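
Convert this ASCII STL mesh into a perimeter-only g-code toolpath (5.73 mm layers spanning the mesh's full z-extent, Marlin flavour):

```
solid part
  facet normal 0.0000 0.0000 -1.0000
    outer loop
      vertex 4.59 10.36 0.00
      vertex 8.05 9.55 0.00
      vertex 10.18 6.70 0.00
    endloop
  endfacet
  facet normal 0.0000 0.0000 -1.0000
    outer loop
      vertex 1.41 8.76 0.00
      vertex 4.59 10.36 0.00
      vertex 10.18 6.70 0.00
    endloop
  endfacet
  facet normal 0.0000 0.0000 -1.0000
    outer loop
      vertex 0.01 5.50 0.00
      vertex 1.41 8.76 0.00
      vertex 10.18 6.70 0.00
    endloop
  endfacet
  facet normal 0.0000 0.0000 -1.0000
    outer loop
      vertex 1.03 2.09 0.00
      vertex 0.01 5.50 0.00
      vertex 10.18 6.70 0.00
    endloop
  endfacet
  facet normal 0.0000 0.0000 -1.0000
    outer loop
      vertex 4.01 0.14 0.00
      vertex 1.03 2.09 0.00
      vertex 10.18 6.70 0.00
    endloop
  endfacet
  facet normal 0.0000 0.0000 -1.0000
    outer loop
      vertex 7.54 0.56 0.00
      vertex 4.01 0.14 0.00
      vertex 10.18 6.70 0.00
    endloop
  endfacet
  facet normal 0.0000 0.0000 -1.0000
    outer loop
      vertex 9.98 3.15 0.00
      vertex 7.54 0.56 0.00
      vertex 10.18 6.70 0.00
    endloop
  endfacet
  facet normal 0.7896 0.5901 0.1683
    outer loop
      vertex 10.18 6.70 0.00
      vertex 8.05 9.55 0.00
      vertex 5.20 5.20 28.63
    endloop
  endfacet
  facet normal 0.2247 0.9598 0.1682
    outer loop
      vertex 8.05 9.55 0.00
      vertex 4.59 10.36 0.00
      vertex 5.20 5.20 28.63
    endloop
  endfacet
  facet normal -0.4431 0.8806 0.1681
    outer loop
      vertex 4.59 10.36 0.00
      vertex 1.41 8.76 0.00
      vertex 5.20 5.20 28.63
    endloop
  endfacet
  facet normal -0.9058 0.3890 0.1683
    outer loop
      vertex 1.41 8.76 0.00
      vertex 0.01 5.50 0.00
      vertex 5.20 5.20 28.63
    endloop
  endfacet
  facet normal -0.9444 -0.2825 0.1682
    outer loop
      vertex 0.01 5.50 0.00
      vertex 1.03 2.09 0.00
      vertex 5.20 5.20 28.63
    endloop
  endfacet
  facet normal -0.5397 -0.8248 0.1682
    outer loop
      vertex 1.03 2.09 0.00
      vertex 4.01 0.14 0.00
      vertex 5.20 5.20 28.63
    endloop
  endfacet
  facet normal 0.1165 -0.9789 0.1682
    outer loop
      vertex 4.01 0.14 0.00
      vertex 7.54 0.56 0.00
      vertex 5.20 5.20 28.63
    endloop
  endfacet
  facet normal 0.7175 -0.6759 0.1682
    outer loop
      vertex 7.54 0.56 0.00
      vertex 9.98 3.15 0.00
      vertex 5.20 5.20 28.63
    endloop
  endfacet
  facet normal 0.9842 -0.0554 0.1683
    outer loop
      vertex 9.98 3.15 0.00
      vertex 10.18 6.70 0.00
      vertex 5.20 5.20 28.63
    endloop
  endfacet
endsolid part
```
; perimeter-only toolpath
G21 ; units = mm
G90 ; absolute positioning
G28 ; home
; layer 1
G0 Z5.73
G0 X9.18 Y6.40
G1 X7.48 Y8.68
G1 X4.71 Y9.33
G1 X2.17 Y8.05
G1 X1.05 Y5.44
G1 X1.86 Y2.71
G1 X4.25 Y1.15
G1 X7.07 Y1.49
G1 X9.02 Y3.56
G1 X9.18 Y6.40
; layer 2
G0 Z11.45
G0 X8.19 Y6.10
G1 X6.91 Y7.81
G1 X4.83 Y8.30
G1 X2.93 Y7.34
G1 X2.09 Y5.38
G1 X2.70 Y3.33
G1 X4.49 Y2.16
G1 X6.60 Y2.42
G1 X8.07 Y3.97
G1 X8.19 Y6.10
; layer 3
G0 Z17.18
G0 X7.19 Y5.80
G1 X6.34 Y6.94
G1 X4.96 Y7.26
G1 X3.68 Y6.62
G1 X3.12 Y5.32
G1 X3.53 Y3.96
G1 X4.72 Y3.18
G1 X6.14 Y3.34
G1 X7.11 Y4.38
G1 X7.19 Y5.80
; layer 4
G0 Z22.90
G0 X6.20 Y5.50
G1 X5.77 Y6.07
G1 X5.08 Y6.23
G1 X4.44 Y5.91
G1 X4.16 Y5.26
G1 X4.37 Y4.58
G1 X4.96 Y4.19
G1 X5.67 Y4.27
G1 X6.16 Y4.79
G1 X6.20 Y5.50
M2 ; end

The solid is a regular 9-sided pyramid, base circumscribed radius ≈ 5.2 mm, apex at z ≈ 28.6 mm. Slicing at Δz = 5.73 mm — 5 equal slices spanning the solid's height, so layer i sits at z = i·h/5 — gives 4 non-empty perimeters. Each is a 9-segment closed polygon; G0 lifts to the layer z and rapids to the start vertex, then G1 traces the edges. The cross-section shrinks linearly with z (the slice at the apex is degenerate and omitted).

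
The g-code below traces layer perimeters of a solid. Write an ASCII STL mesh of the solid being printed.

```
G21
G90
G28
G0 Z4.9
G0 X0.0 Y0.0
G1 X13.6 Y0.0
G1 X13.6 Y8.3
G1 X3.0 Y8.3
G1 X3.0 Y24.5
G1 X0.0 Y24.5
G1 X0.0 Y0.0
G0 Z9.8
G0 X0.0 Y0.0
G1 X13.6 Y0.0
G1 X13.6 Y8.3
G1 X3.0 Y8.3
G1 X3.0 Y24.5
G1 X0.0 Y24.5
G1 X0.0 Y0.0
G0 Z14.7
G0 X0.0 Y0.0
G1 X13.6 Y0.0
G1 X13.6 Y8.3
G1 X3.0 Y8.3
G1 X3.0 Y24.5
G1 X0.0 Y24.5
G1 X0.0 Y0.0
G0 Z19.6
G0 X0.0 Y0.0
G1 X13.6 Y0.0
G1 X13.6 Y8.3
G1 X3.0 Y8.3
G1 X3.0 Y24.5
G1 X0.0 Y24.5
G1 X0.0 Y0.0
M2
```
solid part
  facet normal 0.0000 0.0000 -1.0000
    outer loop
      vertex 13.6 8.3 0.0
      vertex 13.6 0.0 0.0
      vertex 0.0 0.0 0.0
    endloop
  endfacet
  facet normal 0.0000 0.0000 -1.0000
    outer loop
      vertex 3.0 8.3 0.0
      vertex 13.6 8.3 0.0
      vertex 0.0 0.0 0.0
    endloop
  endfacet
  facet normal 0.0000 0.0000 -1.0000
    outer loop
      vertex 3.0 24.5 0.0
      vertex 3.0 8.3 0.0
      vertex 0.0 0.0 0.0
    endloop
  endfacet
  facet normal 0.0000 0.0000 -1.0000
    outer loop
      vertex 0.0 24.5 0.0
      vertex 3.0 24.5 0.0
      vertex 0.0 0.0 0.0
    endloop
  endfacet
  facet normal 0.0000 0.0000 1.0000
    outer loop
      vertex 0.0 0.0 19.6
      vertex 13.6 0.0 19.6
      vertex 13.6 8.3 19.6
    endloop
  endfacet
  facet normal 0.0000 0.0000 1.0000
    outer loop
      vertex 0.0 0.0 19.6
      vertex 13.6 8.3 19.6
      vertex 3.0 8.3 19.6
    endloop
  endfacet
  facet normal 0.0000 0.0000 1.0000
    outer loop
      vertex 0.0 0.0 19.6
      vertex 3.0 8.3 19.6
      vertex 3.0 24.5 19.6
    endloop
  endfacet
  facet normal 0.0000 0.0000 1.0000
    outer loop
      vertex 0.0 0.0 19.6
      vertex 3.0 24.5 19.6
      vertex 0.0 24.5 19.6
    endloop
  endfacet
  facet normal 0.0000 -1.0000 0.0000
    outer loop
      vertex 0.0 0.0 0.0
      vertex 13.6 0.0 0.0
      vertex 13.6 0.0 19.6
    endloop
  endfacet
  facet normal 0.0000 -1.0000 0.0000
    outer loop
      vertex 0.0 0.0 0.0
      vertex 13.6 0.0 19.6
      vertex 0.0 0.0 19.6
    endloop
  endfacet
  facet normal 1.0000 0.0000 0.0000
    outer loop
      vertex 13.6 0.0 0.0
      vertex 13.6 8.3 0.0
      vertex 13.6 8.3 19.6
    endloop
  endfacet
  facet normal 1.0000 0.0000 0.0000
    outer loop
      vertex 13.6 0.0 0.0
      vertex 13.6 8.3 19.6
      vertex 13.6 0.0 19.6
    endloop
  endfacet
  facet normal 0.0000 1.0000 0.0000
    outer loop
      vertex 13.6 8.3 0.0
      vertex 3.0 8.3 0.0
      vertex 3.0 8.3 19.6
    endloop
  endfacet
  facet normal 0.0000 1.0000 0.0000
    outer loop
      vertex 13.6 8.3 0.0
      vertex 3.0 8.3 19.6
      vertex 13.6 8.3 19.6
    endloop
  endfacet
  facet normal 1.0000 0.0000 0.0000
    outer loop
      vertex 3.0 8.3 0.0
      vertex 3.0 24.5 0.0
      vertex 3.0 24.5 19.6
    endloop
  endfacet
  facet normal 1.0000 0.0000 0.0000
    outer loop
      vertex 3.0 8.3 0.0
      vertex 3.0 24.5 19.6
      vertex 3.0 8.3 19.6
    endloop
  endfacet
  facet normal 0.0000 1.0000 0.0000
    outer loop
      vertex 3.0 24.5 0.0
      vertex 0.0 24.5 0.0
      vertex 0.0 24.5 19.6
    endloop
  endfacet
  facet normal 0.0000 1.0000 0.0000
    outer loop
      vertex 3.0 24.5 0.0
      vertex 0.0 24.5 19.6
      vertex 3.0 24.5 19.6
    endloop
  endfacet
  facet normal -1.0000 0.0000 0.0000
    outer loop
      vertex 0.0 24.5 0.0
      vertex 0.0 0.0 0.0
      vertex 0.0 0.0 19.6
    endloop
  endfacet
  facet normal -1.0000 0.0000 0.0000
    outer loop
      vertex 0.0 24.5 0.0
      vertex 0.0 0.0 19.6
      vertex 0.0 24.5 19.6
    endloop
  endfacet
endsolid part

The G0 Z moves step by Δz≈4.9 mm. Every layer's G1 loop is the same polygon, so the solid is a straight extrusion of it from z=0 to z≈19.6. Closing with flat bottom and top caps and triangulating gives 20 facets — an L-shaped prism: outer 13.6 × 24.5 mm, arm thicknesses ≈ 8.3 mm (horizontal) and 3 mm (vertical), extruded 19.6 mm in z.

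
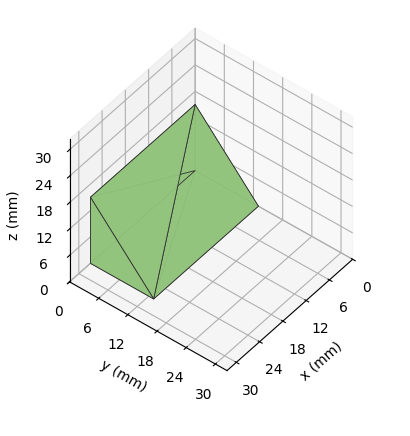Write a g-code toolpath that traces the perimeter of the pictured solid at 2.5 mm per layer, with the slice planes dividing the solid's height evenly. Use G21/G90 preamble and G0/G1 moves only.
Reading the render: the shape is a wedge (ramp): 27 × 13 mm base, rising to 15 mm along the y=0 edge and sloping linearly to z=0 at y=13 (dimensions read to the nearest mm from the axis ticks). For the g-code, the solid's height is divided into equal slices at the stated Δz and each level perimeter traced with G1 moves after a G0 lift.

; perimeter-only toolpath
G21 ; units = mm
G90 ; absolute positioning
G28 ; home
; layer 1
G0 Z2.5
G0 X0.0 Y0.0
G1 X27.0 Y0.0
G1 X27.0 Y10.8
G1 X0.0 Y10.8
G1 X0.0 Y0.0
; layer 2
G0 Z5.0
G0 X0.0 Y0.0
G1 X27.0 Y0.0
G1 X27.0 Y8.7
G1 X0.0 Y8.7
G1 X0.0 Y0.0
; layer 3
G0 Z7.5
G0 X0.0 Y0.0
G1 X27.0 Y0.0
G1 X27.0 Y6.5
G1 X0.0 Y6.5
G1 X0.0 Y0.0
; layer 4
G0 Z10.0
G0 X0.0 Y0.0
G1 X27.0 Y0.0
G1 X27.0 Y4.3
G1 X0.0 Y4.3
G1 X0.0 Y0.0
; layer 5
G0 Z12.5
G0 X0.0 Y0.0
G1 X27.0 Y0.0
G1 X27.0 Y2.2
G1 X0.0 Y2.2
G1 X0.0 Y0.0
M2 ; end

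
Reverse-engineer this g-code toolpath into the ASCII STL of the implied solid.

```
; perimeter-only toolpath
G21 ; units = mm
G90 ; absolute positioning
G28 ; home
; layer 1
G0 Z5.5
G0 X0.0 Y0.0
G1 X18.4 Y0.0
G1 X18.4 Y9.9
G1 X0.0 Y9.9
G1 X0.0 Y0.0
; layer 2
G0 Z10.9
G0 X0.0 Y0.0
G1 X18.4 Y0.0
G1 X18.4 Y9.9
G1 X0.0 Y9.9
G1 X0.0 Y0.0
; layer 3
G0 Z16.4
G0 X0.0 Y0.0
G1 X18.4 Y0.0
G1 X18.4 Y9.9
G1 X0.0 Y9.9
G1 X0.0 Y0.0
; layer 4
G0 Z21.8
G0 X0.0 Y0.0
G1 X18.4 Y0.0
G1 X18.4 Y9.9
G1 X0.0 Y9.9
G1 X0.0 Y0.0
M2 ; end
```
solid part
  facet normal 0.0000 0.0000 -1.0000
    outer loop
      vertex 18.4 9.9 0.0
      vertex 18.4 0.0 0.0
      vertex 0.0 0.0 0.0
    endloop
  endfacet
  facet normal 0.0000 0.0000 -1.0000
    outer loop
      vertex 0.0 9.9 0.0
      vertex 18.4 9.9 0.0
      vertex 0.0 0.0 0.0
    endloop
  endfacet
  facet normal 0.0000 0.0000 1.0000
    outer loop
      vertex 0.0 0.0 21.8
      vertex 18.4 0.0 21.8
      vertex 18.4 9.9 21.8
    endloop
  endfacet
  facet normal 0.0000 0.0000 1.0000
    outer loop
      vertex 0.0 0.0 21.8
      vertex 18.4 9.9 21.8
      vertex 0.0 9.9 21.8
    endloop
  endfacet
  facet normal 0.0000 -1.0000 0.0000
    outer loop
      vertex 0.0 0.0 0.0
      vertex 18.4 0.0 0.0
      vertex 18.4 0.0 21.8
    endloop
  endfacet
  facet normal 0.0000 -1.0000 0.0000
    outer loop
      vertex 0.0 0.0 0.0
      vertex 18.4 0.0 21.8
      vertex 0.0 0.0 21.8
    endloop
  endfacet
  facet normal 0.0000 1.0000 0.0000
    outer loop
      vertex 18.4 9.9 21.8
      vertex 18.4 9.9 0.0
      vertex 0.0 9.9 0.0
    endloop
  endfacet
  facet normal 0.0000 1.0000 0.0000
    outer loop
      vertex 0.0 9.9 21.8
      vertex 18.4 9.9 21.8
      vertex 0.0 9.9 0.0
    endloop
  endfacet
  facet normal -1.0000 0.0000 0.0000
    outer loop
      vertex 0.0 9.9 21.8
      vertex 0.0 9.9 0.0
      vertex 0.0 0.0 0.0
    endloop
  endfacet
  facet normal -1.0000 0.0000 0.0000
    outer loop
      vertex 0.0 0.0 21.8
      vertex 0.0 9.9 21.8
      vertex 0.0 0.0 0.0
    endloop
  endfacet
  facet normal 1.0000 0.0000 0.0000
    outer loop
      vertex 18.4 0.0 0.0
      vertex 18.4 9.9 0.0
      vertex 18.4 9.9 21.8
    endloop
  endfacet
  facet normal 1.0000 0.0000 0.0000
    outer loop
      vertex 18.4 0.0 0.0
      vertex 18.4 9.9 21.8
      vertex 18.4 0.0 21.8
    endloop
  endfacet
endsolid part

The G0 Z moves step by Δz≈5.5 mm. Every layer's G1 loop is the same polygon, so the solid is a straight extrusion of it from z=0 to z≈21.8. Closing with flat bottom and top caps and triangulating gives 12 facets — a rectangular box, roughly 18.4 × 9.9 mm footprint and 21.8 mm tall.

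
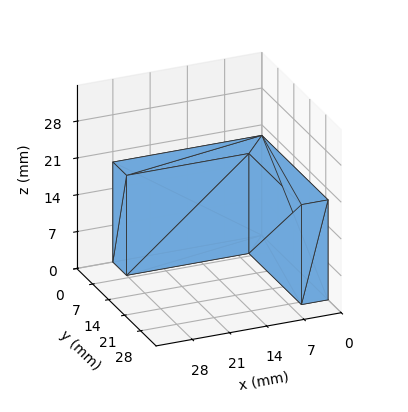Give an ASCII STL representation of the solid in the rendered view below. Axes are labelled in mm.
Reading the render: the shape is an L-shaped prism: outer 28 × 29 mm, arm thicknesses ≈ 6 mm (horizontal) and 5 mm (vertical), extruded 19 mm in z (dimensions read to the nearest mm from the axis ticks). For the STL, each face is triangulated and given an outward normal.

solid part
  facet normal 0.0000 0.0000 -1.0000
    outer loop
      vertex 28.000 6.000 0.000
      vertex 28.000 0.000 0.000
      vertex 0.000 0.000 0.000
    endloop
  endfacet
  facet normal 0.0000 0.0000 -1.0000
    outer loop
      vertex 5.000 6.000 0.000
      vertex 28.000 6.000 0.000
      vertex 0.000 0.000 0.000
    endloop
  endfacet
  facet normal 0.0000 0.0000 -1.0000
    outer loop
      vertex 5.000 29.000 0.000
      vertex 5.000 6.000 0.000
      vertex 0.000 0.000 0.000
    endloop
  endfacet
  facet normal 0.0000 0.0000 -1.0000
    outer loop
      vertex 0.000 29.000 0.000
      vertex 5.000 29.000 0.000
      vertex 0.000 0.000 0.000
    endloop
  endfacet
  facet normal 0.0000 0.0000 1.0000
    outer loop
      vertex 0.000 0.000 19.000
      vertex 28.000 0.000 19.000
      vertex 28.000 6.000 19.000
    endloop
  endfacet
  facet normal 0.0000 0.0000 1.0000
    outer loop
      vertex 0.000 0.000 19.000
      vertex 28.000 6.000 19.000
      vertex 5.000 6.000 19.000
    endloop
  endfacet
  facet normal 0.0000 0.0000 1.0000
    outer loop
      vertex 0.000 0.000 19.000
      vertex 5.000 6.000 19.000
      vertex 5.000 29.000 19.000
    endloop
  endfacet
  facet normal 0.0000 0.0000 1.0000
    outer loop
      vertex 0.000 0.000 19.000
      vertex 5.000 29.000 19.000
      vertex 0.000 29.000 19.000
    endloop
  endfacet
  facet normal 0.0000 -1.0000 0.0000
    outer loop
      vertex 0.000 0.000 0.000
      vertex 28.000 0.000 0.000
      vertex 28.000 0.000 19.000
    endloop
  endfacet
  facet normal 0.0000 -1.0000 0.0000
    outer loop
      vertex 0.000 0.000 0.000
      vertex 28.000 0.000 19.000
      vertex 0.000 0.000 19.000
    endloop
  endfacet
  facet normal 1.0000 0.0000 0.0000
    outer loop
      vertex 28.000 0.000 0.000
      vertex 28.000 6.000 0.000
      vertex 28.000 6.000 19.000
    endloop
  endfacet
  facet normal 1.0000 0.0000 0.0000
    outer loop
      vertex 28.000 0.000 0.000
      vertex 28.000 6.000 19.000
      vertex 28.000 0.000 19.000
    endloop
  endfacet
  facet normal 0.0000 1.0000 0.0000
    outer loop
      vertex 28.000 6.000 0.000
      vertex 5.000 6.000 0.000
      vertex 5.000 6.000 19.000
    endloop
  endfacet
  facet normal 0.0000 1.0000 0.0000
    outer loop
      vertex 28.000 6.000 0.000
      vertex 5.000 6.000 19.000
      vertex 28.000 6.000 19.000
    endloop
  endfacet
  facet normal 1.0000 0.0000 0.0000
    outer loop
      vertex 5.000 6.000 0.000
      vertex 5.000 29.000 0.000
      vertex 5.000 29.000 19.000
    endloop
  endfacet
  facet normal 1.0000 0.0000 0.0000
    outer loop
      vertex 5.000 6.000 0.000
      vertex 5.000 29.000 19.000
      vertex 5.000 6.000 19.000
    endloop
  endfacet
  facet normal 0.0000 1.0000 0.0000
    outer loop
      vertex 5.000 29.000 0.000
      vertex 0.000 29.000 0.000
      vertex 0.000 29.000 19.000
    endloop
  endfacet
  facet normal 0.0000 1.0000 0.0000
    outer loop
      vertex 5.000 29.000 0.000
      vertex 0.000 29.000 19.000
      vertex 5.000 29.000 19.000
    endloop
  endfacet
  facet normal -1.0000 0.0000 0.0000
    outer loop
      vertex 0.000 29.000 0.000
      vertex 0.000 0.000 0.000
      vertex 0.000 0.000 19.000
    endloop
  endfacet
  facet normal -1.0000 0.0000 0.0000
    outer loop
      vertex 0.000 29.000 0.000
      vertex 0.000 0.000 19.000
      vertex 0.000 29.000 19.000
    endloop
  endfacet
endsolid part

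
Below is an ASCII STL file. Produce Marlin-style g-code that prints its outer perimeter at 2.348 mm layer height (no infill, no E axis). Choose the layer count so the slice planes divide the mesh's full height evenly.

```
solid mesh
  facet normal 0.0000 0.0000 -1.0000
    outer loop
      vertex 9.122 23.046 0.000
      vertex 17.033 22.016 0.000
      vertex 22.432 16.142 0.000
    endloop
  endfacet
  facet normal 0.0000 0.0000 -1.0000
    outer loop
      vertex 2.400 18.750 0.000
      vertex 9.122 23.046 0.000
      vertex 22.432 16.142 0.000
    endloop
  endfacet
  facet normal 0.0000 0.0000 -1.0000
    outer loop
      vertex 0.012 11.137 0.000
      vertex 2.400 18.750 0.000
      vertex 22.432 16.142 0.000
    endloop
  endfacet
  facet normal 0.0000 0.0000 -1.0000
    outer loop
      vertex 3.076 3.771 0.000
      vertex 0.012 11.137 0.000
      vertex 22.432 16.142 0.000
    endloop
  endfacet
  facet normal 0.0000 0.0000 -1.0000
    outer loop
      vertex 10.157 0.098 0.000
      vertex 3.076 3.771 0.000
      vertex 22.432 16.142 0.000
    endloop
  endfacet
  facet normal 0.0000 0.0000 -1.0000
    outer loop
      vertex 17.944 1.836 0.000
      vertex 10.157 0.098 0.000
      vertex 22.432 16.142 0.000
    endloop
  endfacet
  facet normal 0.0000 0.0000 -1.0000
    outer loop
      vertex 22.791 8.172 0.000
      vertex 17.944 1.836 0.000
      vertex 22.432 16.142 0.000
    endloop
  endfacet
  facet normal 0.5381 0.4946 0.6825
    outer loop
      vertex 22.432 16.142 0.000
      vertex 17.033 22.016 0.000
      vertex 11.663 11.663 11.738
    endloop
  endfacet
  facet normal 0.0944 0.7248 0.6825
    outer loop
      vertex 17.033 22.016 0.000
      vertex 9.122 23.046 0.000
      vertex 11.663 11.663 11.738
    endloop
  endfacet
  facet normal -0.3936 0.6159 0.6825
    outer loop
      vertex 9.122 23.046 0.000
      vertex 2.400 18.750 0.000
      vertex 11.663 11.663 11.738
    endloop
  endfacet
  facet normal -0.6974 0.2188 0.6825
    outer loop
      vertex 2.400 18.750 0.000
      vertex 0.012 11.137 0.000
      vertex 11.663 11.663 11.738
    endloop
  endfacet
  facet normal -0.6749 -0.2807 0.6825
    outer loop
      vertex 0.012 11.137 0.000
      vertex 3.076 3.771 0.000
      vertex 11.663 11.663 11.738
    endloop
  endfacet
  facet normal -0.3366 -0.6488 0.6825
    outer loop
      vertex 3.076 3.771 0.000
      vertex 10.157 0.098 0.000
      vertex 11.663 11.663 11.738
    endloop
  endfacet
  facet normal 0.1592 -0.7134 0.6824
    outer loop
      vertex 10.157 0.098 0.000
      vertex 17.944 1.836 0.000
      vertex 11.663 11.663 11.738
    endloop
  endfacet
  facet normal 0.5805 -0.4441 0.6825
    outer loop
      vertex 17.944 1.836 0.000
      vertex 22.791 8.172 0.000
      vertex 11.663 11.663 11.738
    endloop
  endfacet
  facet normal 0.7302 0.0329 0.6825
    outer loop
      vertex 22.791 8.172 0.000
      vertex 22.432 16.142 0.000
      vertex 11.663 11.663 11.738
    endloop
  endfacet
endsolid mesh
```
; perimeter-only toolpath
G21 ; units = mm
G90 ; absolute positioning
G28 ; home
; layer 1
G0 Z2.348
G0 X20.278 Y15.246
G1 X15.959 Y19.945
G1 X9.630 Y20.769
G1 X4.253 Y17.333
G1 X2.342 Y11.242
G1 X4.793 Y5.349
G1 X10.458 Y2.411
G1 X16.688 Y3.801
G1 X20.565 Y8.870
G1 X20.278 Y15.246
; layer 2
G0 Z4.695
G0 X18.124 Y14.350
G1 X14.885 Y17.875
G1 X10.138 Y18.493
G1 X6.105 Y15.915
G1 X4.672 Y11.347
G1 X6.511 Y6.928
G1 X10.759 Y4.724
G1 X15.432 Y5.767
G1 X18.340 Y9.568
G1 X18.124 Y14.350
; layer 3
G0 Z7.043
G0 X15.971 Y13.455
G1 X13.811 Y15.804
G1 X10.647 Y16.216
G1 X7.958 Y14.498
G1 X7.003 Y11.453
G1 X8.228 Y8.506
G1 X11.061 Y7.037
G1 X14.175 Y7.732
G1 X16.114 Y10.267
G1 X15.971 Y13.455
; layer 4
G0 Z9.390
G0 X13.817 Y12.559
G1 X12.737 Y13.734
G1 X11.155 Y13.940
G1 X9.810 Y13.080
G1 X9.333 Y11.558
G1 X9.946 Y10.085
G1 X11.362 Y9.350
G1 X12.919 Y9.698
G1 X13.889 Y10.965
G1 X13.817 Y12.559
M2 ; end

The solid is a regular 9-sided pyramid, base circumscribed radius ≈ 11.7 mm, apex at z ≈ 11.7 mm. Slicing at Δz = 2.348 mm — 5 equal slices spanning the solid's height, so layer i sits at z = i·h/5 — gives 4 non-empty perimeters. Each is a 9-segment closed polygon; G0 lifts to the layer z and rapids to the start vertex, then G1 traces the edges. The cross-section shrinks linearly with z (the slice at the apex is degenerate and omitted).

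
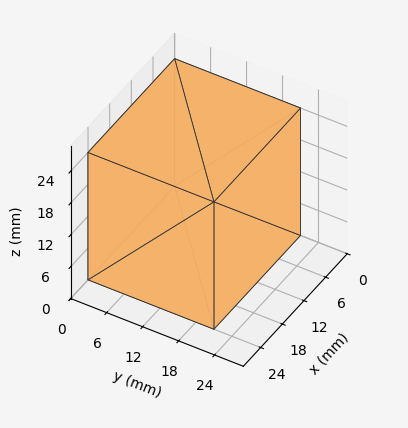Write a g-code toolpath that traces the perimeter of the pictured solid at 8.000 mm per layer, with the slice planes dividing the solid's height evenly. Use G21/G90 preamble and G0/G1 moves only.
Reading the render: the shape is a rectangular box, roughly 24 × 21 mm footprint and 24 mm tall (dimensions read to the nearest mm from the axis ticks). For the g-code, the solid's height is divided into equal slices at the stated Δz and each level perimeter traced with G1 moves after a G0 lift.

; perimeter-only toolpath
G21 ; units = mm
G90 ; absolute positioning
G28 ; home
; layer 1
G0 Z8.000
G0 X0.000 Y0.000
G1 X24.000 Y0.000
G1 X24.000 Y21.000
G1 X0.000 Y21.000
G1 X0.000 Y0.000
; layer 2
G0 Z16.000
G0 X0.000 Y0.000
G1 X24.000 Y0.000
G1 X24.000 Y21.000
G1 X0.000 Y21.000
G1 X0.000 Y0.000
; layer 3
G0 Z24.000
G0 X0.000 Y0.000
G1 X24.000 Y0.000
G1 X24.000 Y21.000
G1 X0.000 Y21.000
G1 X0.000 Y0.000
M2 ; end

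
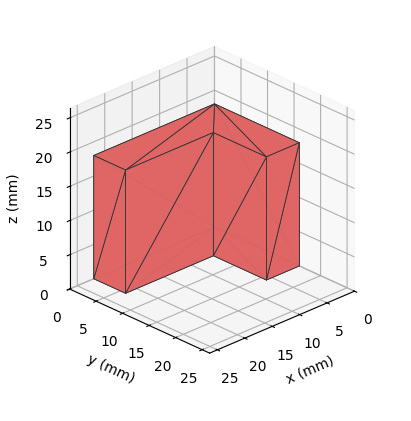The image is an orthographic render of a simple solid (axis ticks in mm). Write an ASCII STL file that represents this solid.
Reading the render: the shape is an L-shaped prism: outer 22 × 16 mm, arm thicknesses ≈ 6 mm (horizontal) and 6 mm (vertical), extruded 18 mm in z (dimensions read to the nearest mm from the axis ticks). For the STL, each face is triangulated and given an outward normal.

solid part
  facet normal 0.0000 0.0000 -1.0000
    outer loop
      vertex 22.00 6.00 0.00
      vertex 22.00 0.00 0.00
      vertex 0.00 0.00 0.00
    endloop
  endfacet
  facet normal 0.0000 0.0000 -1.0000
    outer loop
      vertex 6.00 6.00 0.00
      vertex 22.00 6.00 0.00
      vertex 0.00 0.00 0.00
    endloop
  endfacet
  facet normal 0.0000 0.0000 -1.0000
    outer loop
      vertex 6.00 16.00 0.00
      vertex 6.00 6.00 0.00
      vertex 0.00 0.00 0.00
    endloop
  endfacet
  facet normal 0.0000 0.0000 -1.0000
    outer loop
      vertex 0.00 16.00 0.00
      vertex 6.00 16.00 0.00
      vertex 0.00 0.00 0.00
    endloop
  endfacet
  facet normal 0.0000 0.0000 1.0000
    outer loop
      vertex 0.00 0.00 18.00
      vertex 22.00 0.00 18.00
      vertex 22.00 6.00 18.00
    endloop
  endfacet
  facet normal 0.0000 0.0000 1.0000
    outer loop
      vertex 0.00 0.00 18.00
      vertex 22.00 6.00 18.00
      vertex 6.00 6.00 18.00
    endloop
  endfacet
  facet normal 0.0000 0.0000 1.0000
    outer loop
      vertex 0.00 0.00 18.00
      vertex 6.00 6.00 18.00
      vertex 6.00 16.00 18.00
    endloop
  endfacet
  facet normal 0.0000 0.0000 1.0000
    outer loop
      vertex 0.00 0.00 18.00
      vertex 6.00 16.00 18.00
      vertex 0.00 16.00 18.00
    endloop
  endfacet
  facet normal 0.0000 -1.0000 0.0000
    outer loop
      vertex 0.00 0.00 0.00
      vertex 22.00 0.00 0.00
      vertex 22.00 0.00 18.00
    endloop
  endfacet
  facet normal 0.0000 -1.0000 0.0000
    outer loop
      vertex 0.00 0.00 0.00
      vertex 22.00 0.00 18.00
      vertex 0.00 0.00 18.00
    endloop
  endfacet
  facet normal 1.0000 0.0000 0.0000
    outer loop
      vertex 22.00 0.00 0.00
      vertex 22.00 6.00 0.00
      vertex 22.00 6.00 18.00
    endloop
  endfacet
  facet normal 1.0000 0.0000 0.0000
    outer loop
      vertex 22.00 0.00 0.00
      vertex 22.00 6.00 18.00
      vertex 22.00 0.00 18.00
    endloop
  endfacet
  facet normal 0.0000 1.0000 0.0000
    outer loop
      vertex 22.00 6.00 0.00
      vertex 6.00 6.00 0.00
      vertex 6.00 6.00 18.00
    endloop
  endfacet
  facet normal 0.0000 1.0000 0.0000
    outer loop
      vertex 22.00 6.00 0.00
      vertex 6.00 6.00 18.00
      vertex 22.00 6.00 18.00
    endloop
  endfacet
  facet normal 1.0000 0.0000 0.0000
    outer loop
      vertex 6.00 6.00 0.00
      vertex 6.00 16.00 0.00
      vertex 6.00 16.00 18.00
    endloop
  endfacet
  facet normal 1.0000 0.0000 0.0000
    outer loop
      vertex 6.00 6.00 0.00
      vertex 6.00 16.00 18.00
      vertex 6.00 6.00 18.00
    endloop
  endfacet
  facet normal 0.0000 1.0000 0.0000
    outer loop
      vertex 6.00 16.00 0.00
      vertex 0.00 16.00 0.00
      vertex 0.00 16.00 18.00
    endloop
  endfacet
  facet normal 0.0000 1.0000 0.0000
    outer loop
      vertex 6.00 16.00 0.00
      vertex 0.00 16.00 18.00
      vertex 6.00 16.00 18.00
    endloop
  endfacet
  facet normal -1.0000 0.0000 0.0000
    outer loop
      vertex 0.00 16.00 0.00
      vertex 0.00 0.00 0.00
      vertex 0.00 0.00 18.00
    endloop
  endfacet
  facet normal -1.0000 0.0000 0.0000
    outer loop
      vertex 0.00 16.00 0.00
      vertex 0.00 0.00 18.00
      vertex 0.00 16.00 18.00
    endloop
  endfacet
endsolid part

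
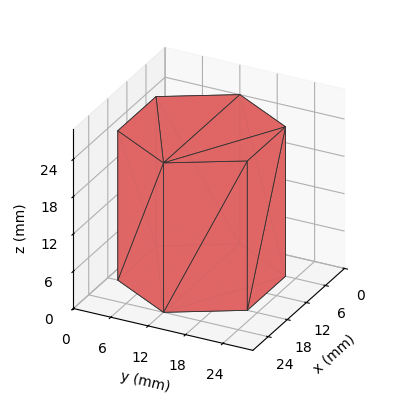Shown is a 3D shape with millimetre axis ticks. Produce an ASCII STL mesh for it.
Reading the render: the shape is a regular 6-sided prism (a cylinder approximated with 6 flat sides), circumscribed radius ≈ 12 mm, height ≈ 24 mm (dimensions read to the nearest mm from the axis ticks). For the STL, each face is triangulated and given an outward normal.

solid part
  facet normal 0.0000 0.0000 -1.0000
    outer loop
      vertex 6.00 22.39 0.00
      vertex 18.00 22.39 0.00
      vertex 24.00 12.00 0.00
    endloop
  endfacet
  facet normal 0.0000 0.0000 -1.0000
    outer loop
      vertex 0.00 12.00 0.00
      vertex 6.00 22.39 0.00
      vertex 24.00 12.00 0.00
    endloop
  endfacet
  facet normal 0.0000 0.0000 -1.0000
    outer loop
      vertex 6.00 1.61 0.00
      vertex 0.00 12.00 0.00
      vertex 24.00 12.00 0.00
    endloop
  endfacet
  facet normal 0.0000 0.0000 -1.0000
    outer loop
      vertex 18.00 1.61 0.00
      vertex 6.00 1.61 0.00
      vertex 24.00 12.00 0.00
    endloop
  endfacet
  facet normal 0.0000 0.0000 1.0000
    outer loop
      vertex 24.00 12.00 24.00
      vertex 18.00 22.39 24.00
      vertex 6.00 22.39 24.00
    endloop
  endfacet
  facet normal 0.0000 0.0000 1.0000
    outer loop
      vertex 24.00 12.00 24.00
      vertex 6.00 22.39 24.00
      vertex 0.00 12.00 24.00
    endloop
  endfacet
  facet normal 0.0000 0.0000 1.0000
    outer loop
      vertex 24.00 12.00 24.00
      vertex 0.00 12.00 24.00
      vertex 6.00 1.61 24.00
    endloop
  endfacet
  facet normal 0.0000 0.0000 1.0000
    outer loop
      vertex 24.00 12.00 24.00
      vertex 6.00 1.61 24.00
      vertex 18.00 1.61 24.00
    endloop
  endfacet
  facet normal 0.8660 0.5001 0.0000
    outer loop
      vertex 24.00 12.00 0.00
      vertex 18.00 22.39 0.00
      vertex 18.00 22.39 24.00
    endloop
  endfacet
  facet normal 0.8660 0.5001 0.0000
    outer loop
      vertex 24.00 12.00 0.00
      vertex 18.00 22.39 24.00
      vertex 24.00 12.00 24.00
    endloop
  endfacet
  facet normal 0.0000 1.0000 0.0000
    outer loop
      vertex 18.00 22.39 0.00
      vertex 6.00 22.39 0.00
      vertex 6.00 22.39 24.00
    endloop
  endfacet
  facet normal 0.0000 1.0000 0.0000
    outer loop
      vertex 18.00 22.39 0.00
      vertex 6.00 22.39 24.00
      vertex 18.00 22.39 24.00
    endloop
  endfacet
  facet normal -0.8660 0.5001 0.0000
    outer loop
      vertex 6.00 22.39 0.00
      vertex 0.00 12.00 0.00
      vertex 0.00 12.00 24.00
    endloop
  endfacet
  facet normal -0.8660 0.5001 0.0000
    outer loop
      vertex 6.00 22.39 0.00
      vertex 0.00 12.00 24.00
      vertex 6.00 22.39 24.00
    endloop
  endfacet
  facet normal -0.8660 -0.5001 0.0000
    outer loop
      vertex 0.00 12.00 0.00
      vertex 6.00 1.61 0.00
      vertex 6.00 1.61 24.00
    endloop
  endfacet
  facet normal -0.8660 -0.5001 0.0000
    outer loop
      vertex 0.00 12.00 0.00
      vertex 6.00 1.61 24.00
      vertex 0.00 12.00 24.00
    endloop
  endfacet
  facet normal 0.0000 -1.0000 0.0000
    outer loop
      vertex 6.00 1.61 0.00
      vertex 18.00 1.61 0.00
      vertex 18.00 1.61 24.00
    endloop
  endfacet
  facet normal 0.0000 -1.0000 0.0000
    outer loop
      vertex 6.00 1.61 0.00
      vertex 18.00 1.61 24.00
      vertex 6.00 1.61 24.00
    endloop
  endfacet
  facet normal 0.8660 -0.5001 0.0000
    outer loop
      vertex 18.00 1.61 0.00
      vertex 24.00 12.00 0.00
      vertex 24.00 12.00 24.00
    endloop
  endfacet
  facet normal 0.8660 -0.5001 0.0000
    outer loop
      vertex 18.00 1.61 0.00
      vertex 24.00 12.00 24.00
      vertex 18.00 1.61 24.00
    endloop
  endfacet
endsolid part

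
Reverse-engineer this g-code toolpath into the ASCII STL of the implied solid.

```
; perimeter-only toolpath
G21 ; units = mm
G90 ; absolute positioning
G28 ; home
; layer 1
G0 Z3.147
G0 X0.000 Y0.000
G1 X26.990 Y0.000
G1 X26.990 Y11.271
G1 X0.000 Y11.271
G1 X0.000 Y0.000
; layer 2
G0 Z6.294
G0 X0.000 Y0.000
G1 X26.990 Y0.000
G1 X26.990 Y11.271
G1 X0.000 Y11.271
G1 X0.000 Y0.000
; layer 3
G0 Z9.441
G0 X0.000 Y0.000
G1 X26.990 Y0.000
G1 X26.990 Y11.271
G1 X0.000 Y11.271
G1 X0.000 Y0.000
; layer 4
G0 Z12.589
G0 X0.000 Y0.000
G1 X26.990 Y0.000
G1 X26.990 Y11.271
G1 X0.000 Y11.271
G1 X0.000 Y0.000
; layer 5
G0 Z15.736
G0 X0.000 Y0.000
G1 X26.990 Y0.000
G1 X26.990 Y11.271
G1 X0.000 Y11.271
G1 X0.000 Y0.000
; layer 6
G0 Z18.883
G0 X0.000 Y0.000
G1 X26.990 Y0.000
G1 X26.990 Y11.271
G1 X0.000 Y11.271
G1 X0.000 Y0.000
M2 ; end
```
solid part
  facet normal 0.0000 0.0000 -1.0000
    outer loop
      vertex 26.990 11.271 0.000
      vertex 26.990 0.000 0.000
      vertex 0.000 0.000 0.000
    endloop
  endfacet
  facet normal 0.0000 0.0000 -1.0000
    outer loop
      vertex 0.000 11.271 0.000
      vertex 26.990 11.271 0.000
      vertex 0.000 0.000 0.000
    endloop
  endfacet
  facet normal 0.0000 0.0000 1.0000
    outer loop
      vertex 0.000 0.000 18.883
      vertex 26.990 0.000 18.883
      vertex 26.990 11.271 18.883
    endloop
  endfacet
  facet normal 0.0000 0.0000 1.0000
    outer loop
      vertex 0.000 0.000 18.883
      vertex 26.990 11.271 18.883
      vertex 0.000 11.271 18.883
    endloop
  endfacet
  facet normal 0.0000 -1.0000 0.0000
    outer loop
      vertex 0.000 0.000 0.000
      vertex 26.990 0.000 0.000
      vertex 26.990 0.000 18.883
    endloop
  endfacet
  facet normal 0.0000 -1.0000 0.0000
    outer loop
      vertex 0.000 0.000 0.000
      vertex 26.990 0.000 18.883
      vertex 0.000 0.000 18.883
    endloop
  endfacet
  facet normal 0.0000 1.0000 0.0000
    outer loop
      vertex 26.990 11.271 18.883
      vertex 26.990 11.271 0.000
      vertex 0.000 11.271 0.000
    endloop
  endfacet
  facet normal 0.0000 1.0000 0.0000
    outer loop
      vertex 0.000 11.271 18.883
      vertex 26.990 11.271 18.883
      vertex 0.000 11.271 0.000
    endloop
  endfacet
  facet normal -1.0000 0.0000 0.0000
    outer loop
      vertex 0.000 11.271 18.883
      vertex 0.000 11.271 0.000
      vertex 0.000 0.000 0.000
    endloop
  endfacet
  facet normal -1.0000 0.0000 0.0000
    outer loop
      vertex 0.000 0.000 18.883
      vertex 0.000 11.271 18.883
      vertex 0.000 0.000 0.000
    endloop
  endfacet
  facet normal 1.0000 0.0000 0.0000
    outer loop
      vertex 26.990 0.000 0.000
      vertex 26.990 11.271 0.000
      vertex 26.990 11.271 18.883
    endloop
  endfacet
  facet normal 1.0000 0.0000 0.0000
    outer loop
      vertex 26.990 0.000 0.000
      vertex 26.990 11.271 18.883
      vertex 26.990 0.000 18.883
    endloop
  endfacet
endsolid part

The G0 Z moves step by Δz≈3.147 mm. Every layer's G1 loop is the same polygon, so the solid is a straight extrusion of it from z=0 to z≈18.9. Closing with flat bottom and top caps and triangulating gives 12 facets — a rectangular box, roughly 27 × 11.3 mm footprint and 18.9 mm tall.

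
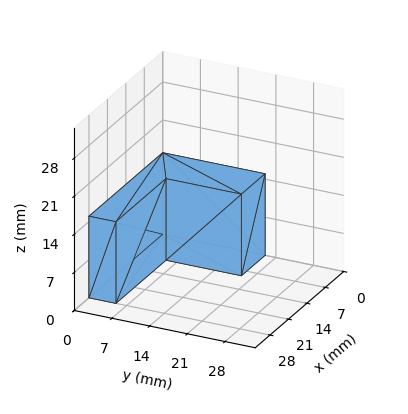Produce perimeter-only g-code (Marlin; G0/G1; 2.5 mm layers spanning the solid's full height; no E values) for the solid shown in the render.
Reading the render: the shape is an L-shaped prism: outer 28 × 19 mm, arm thicknesses ≈ 5 mm (horizontal) and 9 mm (vertical), extruded 15 mm in z (dimensions read to the nearest mm from the axis ticks). For the g-code, the solid's height is divided into equal slices at the stated Δz and each level perimeter traced with G1 moves after a G0 lift.

; perimeter-only toolpath
G21 ; units = mm
G90 ; absolute positioning
G28 ; home
; layer 1
G0 Z2.5
G0 X0.0 Y0.0
G1 X28.0 Y0.0
G1 X28.0 Y5.0
G1 X9.0 Y5.0
G1 X9.0 Y19.0
G1 X0.0 Y19.0
G1 X0.0 Y0.0
; layer 2
G0 Z5.0
G0 X0.0 Y0.0
G1 X28.0 Y0.0
G1 X28.0 Y5.0
G1 X9.0 Y5.0
G1 X9.0 Y19.0
G1 X0.0 Y19.0
G1 X0.0 Y0.0
; layer 3
G0 Z7.5
G0 X0.0 Y0.0
G1 X28.0 Y0.0
G1 X28.0 Y5.0
G1 X9.0 Y5.0
G1 X9.0 Y19.0
G1 X0.0 Y19.0
G1 X0.0 Y0.0
; layer 4
G0 Z10.0
G0 X0.0 Y0.0
G1 X28.0 Y0.0
G1 X28.0 Y5.0
G1 X9.0 Y5.0
G1 X9.0 Y19.0
G1 X0.0 Y19.0
G1 X0.0 Y0.0
; layer 5
G0 Z12.5
G0 X0.0 Y0.0
G1 X28.0 Y0.0
G1 X28.0 Y5.0
G1 X9.0 Y5.0
G1 X9.0 Y19.0
G1 X0.0 Y19.0
G1 X0.0 Y0.0
; layer 6
G0 Z15.0
G0 X0.0 Y0.0
G1 X28.0 Y0.0
G1 X28.0 Y5.0
G1 X9.0 Y5.0
G1 X9.0 Y19.0
G1 X0.0 Y19.0
G1 X0.0 Y0.0
M2 ; end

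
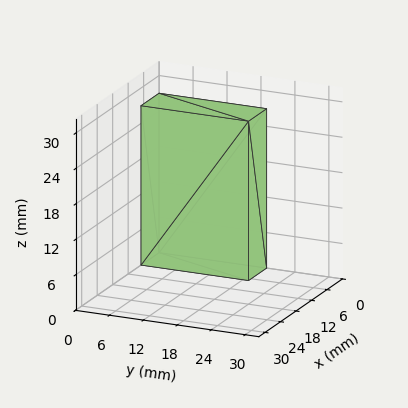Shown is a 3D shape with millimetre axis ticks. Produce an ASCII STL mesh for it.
Reading the render: the shape is a rectangular box, roughly 7 × 19 mm footprint and 27 mm tall (dimensions read to the nearest mm from the axis ticks). For the STL, each face is triangulated and given an outward normal.

solid part
  facet normal 0.0000 0.0000 -1.0000
    outer loop
      vertex 7.00 19.00 0.00
      vertex 7.00 0.00 0.00
      vertex 0.00 0.00 0.00
    endloop
  endfacet
  facet normal 0.0000 0.0000 -1.0000
    outer loop
      vertex 0.00 19.00 0.00
      vertex 7.00 19.00 0.00
      vertex 0.00 0.00 0.00
    endloop
  endfacet
  facet normal 0.0000 0.0000 1.0000
    outer loop
      vertex 0.00 0.00 27.00
      vertex 7.00 0.00 27.00
      vertex 7.00 19.00 27.00
    endloop
  endfacet
  facet normal 0.0000 0.0000 1.0000
    outer loop
      vertex 0.00 0.00 27.00
      vertex 7.00 19.00 27.00
      vertex 0.00 19.00 27.00
    endloop
  endfacet
  facet normal 0.0000 -1.0000 0.0000
    outer loop
      vertex 0.00 0.00 0.00
      vertex 7.00 0.00 0.00
      vertex 7.00 0.00 27.00
    endloop
  endfacet
  facet normal 0.0000 -1.0000 0.0000
    outer loop
      vertex 0.00 0.00 0.00
      vertex 7.00 0.00 27.00
      vertex 0.00 0.00 27.00
    endloop
  endfacet
  facet normal 0.0000 1.0000 0.0000
    outer loop
      vertex 7.00 19.00 27.00
      vertex 7.00 19.00 0.00
      vertex 0.00 19.00 0.00
    endloop
  endfacet
  facet normal 0.0000 1.0000 0.0000
    outer loop
      vertex 0.00 19.00 27.00
      vertex 7.00 19.00 27.00
      vertex 0.00 19.00 0.00
    endloop
  endfacet
  facet normal -1.0000 0.0000 0.0000
    outer loop
      vertex 0.00 19.00 27.00
      vertex 0.00 19.00 0.00
      vertex 0.00 0.00 0.00
    endloop
  endfacet
  facet normal -1.0000 0.0000 0.0000
    outer loop
      vertex 0.00 0.00 27.00
      vertex 0.00 19.00 27.00
      vertex 0.00 0.00 0.00
    endloop
  endfacet
  facet normal 1.0000 0.0000 0.0000
    outer loop
      vertex 7.00 0.00 0.00
      vertex 7.00 19.00 0.00
      vertex 7.00 19.00 27.00
    endloop
  endfacet
  facet normal 1.0000 0.0000 0.0000
    outer loop
      vertex 7.00 0.00 0.00
      vertex 7.00 19.00 27.00
      vertex 7.00 0.00 27.00
    endloop
  endfacet
endsolid part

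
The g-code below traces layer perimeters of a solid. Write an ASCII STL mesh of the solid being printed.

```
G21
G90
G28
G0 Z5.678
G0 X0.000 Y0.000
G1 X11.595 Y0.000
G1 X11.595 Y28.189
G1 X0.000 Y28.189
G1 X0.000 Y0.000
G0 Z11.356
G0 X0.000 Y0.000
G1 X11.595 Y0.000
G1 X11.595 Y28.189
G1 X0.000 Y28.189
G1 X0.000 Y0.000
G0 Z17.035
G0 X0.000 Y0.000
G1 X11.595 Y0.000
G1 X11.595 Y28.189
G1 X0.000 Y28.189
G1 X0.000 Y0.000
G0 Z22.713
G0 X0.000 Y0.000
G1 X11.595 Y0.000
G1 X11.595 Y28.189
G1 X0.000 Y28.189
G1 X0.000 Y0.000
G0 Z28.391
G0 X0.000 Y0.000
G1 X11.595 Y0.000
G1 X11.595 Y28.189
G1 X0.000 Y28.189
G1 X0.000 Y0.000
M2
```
solid part
  facet normal 0.0000 0.0000 -1.0000
    outer loop
      vertex 11.595 28.189 0.000
      vertex 11.595 0.000 0.000
      vertex 0.000 0.000 0.000
    endloop
  endfacet
  facet normal 0.0000 0.0000 -1.0000
    outer loop
      vertex 0.000 28.189 0.000
      vertex 11.595 28.189 0.000
      vertex 0.000 0.000 0.000
    endloop
  endfacet
  facet normal 0.0000 0.0000 1.0000
    outer loop
      vertex 0.000 0.000 28.391
      vertex 11.595 0.000 28.391
      vertex 11.595 28.189 28.391
    endloop
  endfacet
  facet normal 0.0000 0.0000 1.0000
    outer loop
      vertex 0.000 0.000 28.391
      vertex 11.595 28.189 28.391
      vertex 0.000 28.189 28.391
    endloop
  endfacet
  facet normal 0.0000 -1.0000 0.0000
    outer loop
      vertex 0.000 0.000 0.000
      vertex 11.595 0.000 0.000
      vertex 11.595 0.000 28.391
    endloop
  endfacet
  facet normal 0.0000 -1.0000 0.0000
    outer loop
      vertex 0.000 0.000 0.000
      vertex 11.595 0.000 28.391
      vertex 0.000 0.000 28.391
    endloop
  endfacet
  facet normal 0.0000 1.0000 0.0000
    outer loop
      vertex 11.595 28.189 28.391
      vertex 11.595 28.189 0.000
      vertex 0.000 28.189 0.000
    endloop
  endfacet
  facet normal 0.0000 1.0000 0.0000
    outer loop
      vertex 0.000 28.189 28.391
      vertex 11.595 28.189 28.391
      vertex 0.000 28.189 0.000
    endloop
  endfacet
  facet normal -1.0000 0.0000 0.0000
    outer loop
      vertex 0.000 28.189 28.391
      vertex 0.000 28.189 0.000
      vertex 0.000 0.000 0.000
    endloop
  endfacet
  facet normal -1.0000 0.0000 0.0000
    outer loop
      vertex 0.000 0.000 28.391
      vertex 0.000 28.189 28.391
      vertex 0.000 0.000 0.000
    endloop
  endfacet
  facet normal 1.0000 0.0000 0.0000
    outer loop
      vertex 11.595 0.000 0.000
      vertex 11.595 28.189 0.000
      vertex 11.595 28.189 28.391
    endloop
  endfacet
  facet normal 1.0000 0.0000 0.0000
    outer loop
      vertex 11.595 0.000 0.000
      vertex 11.595 28.189 28.391
      vertex 11.595 0.000 28.391
    endloop
  endfacet
endsolid part

The G0 Z moves step by Δz≈5.678 mm. Every layer's G1 loop is the same polygon, so the solid is a straight extrusion of it from z=0 to z≈28.4. Closing with flat bottom and top caps and triangulating gives 12 facets — a rectangular box, roughly 11.6 × 28.2 mm footprint and 28.4 mm tall.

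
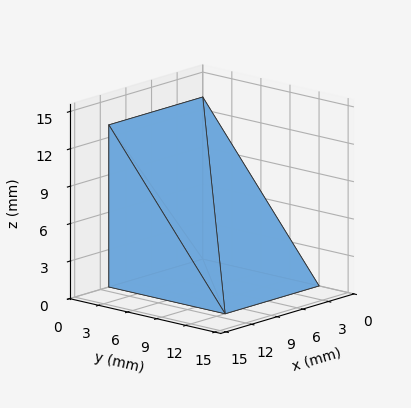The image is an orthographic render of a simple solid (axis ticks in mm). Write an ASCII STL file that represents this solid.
Reading the render: the shape is a wedge (ramp): 11 × 12 mm base, rising to 13 mm along the y=0 edge and sloping linearly to z=0 at y=12 (dimensions read to the nearest mm from the axis ticks). For the STL, each face is triangulated and given an outward normal.

solid part
  facet normal 0.0000 0.0000 -1.0000
    outer loop
      vertex 11.000 12.000 0.000
      vertex 11.000 0.000 0.000
      vertex 0.000 0.000 0.000
    endloop
  endfacet
  facet normal 0.0000 0.0000 -1.0000
    outer loop
      vertex 0.000 12.000 0.000
      vertex 11.000 12.000 0.000
      vertex 0.000 0.000 0.000
    endloop
  endfacet
  facet normal 0.0000 -1.0000 0.0000
    outer loop
      vertex 0.000 0.000 0.000
      vertex 11.000 0.000 0.000
      vertex 11.000 0.000 13.000
    endloop
  endfacet
  facet normal 0.0000 -1.0000 0.0000
    outer loop
      vertex 0.000 0.000 0.000
      vertex 11.000 0.000 13.000
      vertex 0.000 0.000 13.000
    endloop
  endfacet
  facet normal 0.0000 0.7348 0.6783
    outer loop
      vertex 0.000 0.000 13.000
      vertex 11.000 0.000 13.000
      vertex 11.000 12.000 0.000
    endloop
  endfacet
  facet normal 0.0000 0.7348 0.6783
    outer loop
      vertex 0.000 0.000 13.000
      vertex 11.000 12.000 0.000
      vertex 0.000 12.000 0.000
    endloop
  endfacet
  facet normal -1.0000 0.0000 0.0000
    outer loop
      vertex 0.000 0.000 13.000
      vertex 0.000 12.000 0.000
      vertex 0.000 0.000 0.000
    endloop
  endfacet
  facet normal 1.0000 0.0000 0.0000
    outer loop
      vertex 11.000 0.000 0.000
      vertex 11.000 12.000 0.000
      vertex 11.000 0.000 13.000
    endloop
  endfacet
endsolid part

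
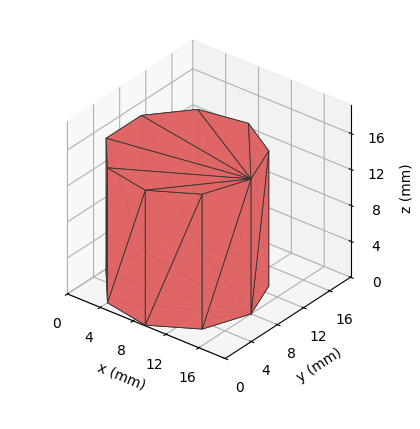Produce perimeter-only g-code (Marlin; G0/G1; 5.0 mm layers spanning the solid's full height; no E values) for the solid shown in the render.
Reading the render: the shape is a regular 9-sided prism (a cylinder approximated with 9 flat sides), circumscribed radius ≈ 8 mm, height ≈ 15 mm (dimensions read to the nearest mm from the axis ticks). For the g-code, the solid's height is divided into equal slices at the stated Δz and each level perimeter traced with G1 moves after a G0 lift.

; perimeter-only toolpath
G21 ; units = mm
G90 ; absolute positioning
G28 ; home
; layer 1
G0 Z5.0
G0 X16.0 Y8.0
G1 X14.1 Y13.1
G1 X9.4 Y15.9
G1 X4.0 Y14.9
G1 X0.5 Y10.7
G1 X0.5 Y5.3
G1 X4.0 Y1.1
G1 X9.4 Y0.1
G1 X14.1 Y2.9
G1 X16.0 Y8.0
; layer 2
G0 Z10.0
G0 X16.0 Y8.0
G1 X14.1 Y13.1
G1 X9.4 Y15.9
G1 X4.0 Y14.9
G1 X0.5 Y10.7
G1 X0.5 Y5.3
G1 X4.0 Y1.1
G1 X9.4 Y0.1
G1 X14.1 Y2.9
G1 X16.0 Y8.0
; layer 3
G0 Z15.0
G0 X16.0 Y8.0
G1 X14.1 Y13.1
G1 X9.4 Y15.9
G1 X4.0 Y14.9
G1 X0.5 Y10.7
G1 X0.5 Y5.3
G1 X4.0 Y1.1
G1 X9.4 Y0.1
G1 X14.1 Y2.9
G1 X16.0 Y8.0
M2 ; end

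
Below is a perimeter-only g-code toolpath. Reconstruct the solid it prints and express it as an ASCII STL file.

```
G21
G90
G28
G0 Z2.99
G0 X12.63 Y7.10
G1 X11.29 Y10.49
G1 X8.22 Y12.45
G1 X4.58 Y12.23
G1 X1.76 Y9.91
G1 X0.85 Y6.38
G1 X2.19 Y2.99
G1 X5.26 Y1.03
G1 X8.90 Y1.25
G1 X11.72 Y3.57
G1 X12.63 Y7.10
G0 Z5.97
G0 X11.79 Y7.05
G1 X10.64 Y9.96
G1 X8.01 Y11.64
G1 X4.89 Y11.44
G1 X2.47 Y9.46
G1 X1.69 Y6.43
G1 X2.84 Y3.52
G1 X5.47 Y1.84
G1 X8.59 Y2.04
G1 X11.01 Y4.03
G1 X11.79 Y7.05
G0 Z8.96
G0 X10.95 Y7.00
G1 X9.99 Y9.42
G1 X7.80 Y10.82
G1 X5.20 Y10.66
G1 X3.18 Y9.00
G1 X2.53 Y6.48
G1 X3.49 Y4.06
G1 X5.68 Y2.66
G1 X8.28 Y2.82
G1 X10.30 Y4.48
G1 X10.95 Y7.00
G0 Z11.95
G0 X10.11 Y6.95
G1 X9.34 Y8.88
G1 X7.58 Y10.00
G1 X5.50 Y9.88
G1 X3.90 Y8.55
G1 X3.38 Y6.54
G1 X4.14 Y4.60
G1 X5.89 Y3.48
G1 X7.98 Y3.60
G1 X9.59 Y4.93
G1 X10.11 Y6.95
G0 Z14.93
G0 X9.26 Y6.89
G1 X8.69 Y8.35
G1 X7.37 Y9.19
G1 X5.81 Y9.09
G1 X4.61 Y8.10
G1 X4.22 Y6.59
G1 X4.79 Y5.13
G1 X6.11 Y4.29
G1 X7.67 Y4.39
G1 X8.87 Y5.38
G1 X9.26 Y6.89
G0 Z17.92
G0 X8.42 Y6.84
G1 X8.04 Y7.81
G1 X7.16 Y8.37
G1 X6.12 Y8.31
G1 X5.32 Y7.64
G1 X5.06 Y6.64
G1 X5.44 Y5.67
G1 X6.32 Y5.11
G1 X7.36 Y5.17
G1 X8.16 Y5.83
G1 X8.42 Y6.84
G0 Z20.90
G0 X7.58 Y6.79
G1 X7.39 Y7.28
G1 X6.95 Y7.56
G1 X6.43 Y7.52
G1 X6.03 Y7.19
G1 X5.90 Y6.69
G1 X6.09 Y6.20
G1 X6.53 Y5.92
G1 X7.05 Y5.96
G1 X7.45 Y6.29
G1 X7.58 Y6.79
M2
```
solid part
  facet normal 0.0000 0.0000 -1.0000
    outer loop
      vertex 8.43 13.27 0.00
      vertex 11.94 11.03 0.00
      vertex 13.47 7.15 0.00
    endloop
  endfacet
  facet normal 0.0000 0.0000 -1.0000
    outer loop
      vertex 4.27 13.01 0.00
      vertex 8.43 13.27 0.00
      vertex 13.47 7.15 0.00
    endloop
  endfacet
  facet normal 0.0000 0.0000 -1.0000
    outer loop
      vertex 1.05 10.36 0.00
      vertex 4.27 13.01 0.00
      vertex 13.47 7.15 0.00
    endloop
  endfacet
  facet normal 0.0000 0.0000 -1.0000
    outer loop
      vertex 0.01 6.33 0.00
      vertex 1.05 10.36 0.00
      vertex 13.47 7.15 0.00
    endloop
  endfacet
  facet normal 0.0000 0.0000 -1.0000
    outer loop
      vertex 1.54 2.45 0.00
      vertex 0.01 6.33 0.00
      vertex 13.47 7.15 0.00
    endloop
  endfacet
  facet normal 0.0000 0.0000 -1.0000
    outer loop
      vertex 5.05 0.21 0.00
      vertex 1.54 2.45 0.00
      vertex 13.47 7.15 0.00
    endloop
  endfacet
  facet normal 0.0000 0.0000 -1.0000
    outer loop
      vertex 9.21 0.47 0.00
      vertex 5.05 0.21 0.00
      vertex 13.47 7.15 0.00
    endloop
  endfacet
  facet normal 0.0000 0.0000 -1.0000
    outer loop
      vertex 12.43 3.12 0.00
      vertex 9.21 0.47 0.00
      vertex 13.47 7.15 0.00
    endloop
  endfacet
  facet normal 0.8985 0.3543 0.2592
    outer loop
      vertex 13.47 7.15 0.00
      vertex 11.94 11.03 0.00
      vertex 6.74 6.74 23.89
    endloop
  endfacet
  facet normal 0.5196 0.8141 0.2593
    outer loop
      vertex 11.94 11.03 0.00
      vertex 8.43 13.27 0.00
      vertex 6.74 6.74 23.89
    endloop
  endfacet
  facet normal -0.0602 0.9639 0.2592
    outer loop
      vertex 8.43 13.27 0.00
      vertex 4.27 13.01 0.00
      vertex 6.74 6.74 23.89
    endloop
  endfacet
  facet normal -0.6137 0.7458 0.2592
    outer loop
      vertex 4.27 13.01 0.00
      vertex 1.05 10.36 0.00
      vertex 6.74 6.74 23.89
    endloop
  endfacet
  facet normal -0.9352 0.2413 0.2593
    outer loop
      vertex 1.05 10.36 0.00
      vertex 0.01 6.33 0.00
      vertex 6.74 6.74 23.89
    endloop
  endfacet
  facet normal -0.8985 -0.3543 0.2592
    outer loop
      vertex 0.01 6.33 0.00
      vertex 1.54 2.45 0.00
      vertex 6.74 6.74 23.89
    endloop
  endfacet
  facet normal -0.5196 -0.8141 0.2593
    outer loop
      vertex 1.54 2.45 0.00
      vertex 5.05 0.21 0.00
      vertex 6.74 6.74 23.89
    endloop
  endfacet
  facet normal 0.0602 -0.9639 0.2592
    outer loop
      vertex 5.05 0.21 0.00
      vertex 9.21 0.47 0.00
      vertex 6.74 6.74 23.89
    endloop
  endfacet
  facet normal 0.6137 -0.7458 0.2592
    outer loop
      vertex 9.21 0.47 0.00
      vertex 12.43 3.12 0.00
      vertex 6.74 6.74 23.89
    endloop
  endfacet
  facet normal 0.9352 -0.2413 0.2593
    outer loop
      vertex 12.43 3.12 0.00
      vertex 13.47 7.15 0.00
      vertex 6.74 6.74 23.89
    endloop
  endfacet
endsolid part

The G0 Z moves step by Δz≈2.99 mm. The G1 loops shrink linearly with z, so the solid tapers from its base footprint up to z≈23.9. Closing with a flat bottom cap and the tapered top and triangulating gives 18 facets — a regular 10-sided pyramid, base circumscribed radius ≈ 6.74 mm, apex at z ≈ 23.9 mm.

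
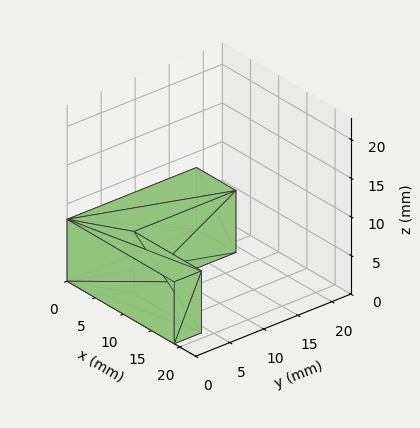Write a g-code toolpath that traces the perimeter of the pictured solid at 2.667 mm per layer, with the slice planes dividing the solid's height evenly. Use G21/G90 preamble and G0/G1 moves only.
Reading the render: the shape is an L-shaped prism: outer 19 × 19 mm, arm thicknesses ≈ 4 mm (horizontal) and 7 mm (vertical), extruded 8 mm in z (dimensions read to the nearest mm from the axis ticks). For the g-code, the solid's height is divided into equal slices at the stated Δz and each level perimeter traced with G1 moves after a G0 lift.

; perimeter-only toolpath
G21 ; units = mm
G90 ; absolute positioning
G28 ; home
; layer 1
G0 Z2.667
G0 X0.000 Y0.000
G1 X19.000 Y0.000
G1 X19.000 Y4.000
G1 X7.000 Y4.000
G1 X7.000 Y19.000
G1 X0.000 Y19.000
G1 X0.000 Y0.000
; layer 2
G0 Z5.333
G0 X0.000 Y0.000
G1 X19.000 Y0.000
G1 X19.000 Y4.000
G1 X7.000 Y4.000
G1 X7.000 Y19.000
G1 X0.000 Y19.000
G1 X0.000 Y0.000
; layer 3
G0 Z8.000
G0 X0.000 Y0.000
G1 X19.000 Y0.000
G1 X19.000 Y4.000
G1 X7.000 Y4.000
G1 X7.000 Y19.000
G1 X0.000 Y19.000
G1 X0.000 Y0.000
M2 ; end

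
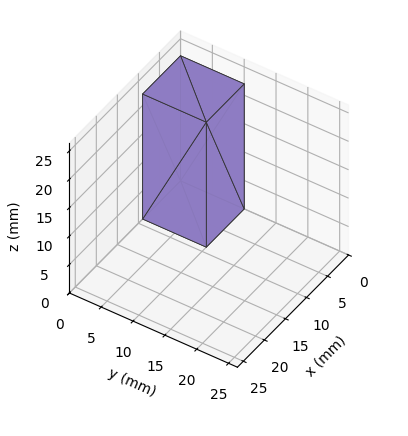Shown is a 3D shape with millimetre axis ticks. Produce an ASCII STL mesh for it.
Reading the render: the shape is a rectangular box, roughly 9 × 10 mm footprint and 22 mm tall (dimensions read to the nearest mm from the axis ticks). For the STL, each face is triangulated and given an outward normal.

solid part
  facet normal 0.0000 0.0000 -1.0000
    outer loop
      vertex 9.0 10.0 0.0
      vertex 9.0 0.0 0.0
      vertex 0.0 0.0 0.0
    endloop
  endfacet
  facet normal 0.0000 0.0000 -1.0000
    outer loop
      vertex 0.0 10.0 0.0
      vertex 9.0 10.0 0.0
      vertex 0.0 0.0 0.0
    endloop
  endfacet
  facet normal 0.0000 0.0000 1.0000
    outer loop
      vertex 0.0 0.0 22.0
      vertex 9.0 0.0 22.0
      vertex 9.0 10.0 22.0
    endloop
  endfacet
  facet normal 0.0000 0.0000 1.0000
    outer loop
      vertex 0.0 0.0 22.0
      vertex 9.0 10.0 22.0
      vertex 0.0 10.0 22.0
    endloop
  endfacet
  facet normal 0.0000 -1.0000 0.0000
    outer loop
      vertex 0.0 0.0 0.0
      vertex 9.0 0.0 0.0
      vertex 9.0 0.0 22.0
    endloop
  endfacet
  facet normal 0.0000 -1.0000 0.0000
    outer loop
      vertex 0.0 0.0 0.0
      vertex 9.0 0.0 22.0
      vertex 0.0 0.0 22.0
    endloop
  endfacet
  facet normal 0.0000 1.0000 0.0000
    outer loop
      vertex 9.0 10.0 22.0
      vertex 9.0 10.0 0.0
      vertex 0.0 10.0 0.0
    endloop
  endfacet
  facet normal 0.0000 1.0000 0.0000
    outer loop
      vertex 0.0 10.0 22.0
      vertex 9.0 10.0 22.0
      vertex 0.0 10.0 0.0
    endloop
  endfacet
  facet normal -1.0000 0.0000 0.0000
    outer loop
      vertex 0.0 10.0 22.0
      vertex 0.0 10.0 0.0
      vertex 0.0 0.0 0.0
    endloop
  endfacet
  facet normal -1.0000 0.0000 0.0000
    outer loop
      vertex 0.0 0.0 22.0
      vertex 0.0 10.0 22.0
      vertex 0.0 0.0 0.0
    endloop
  endfacet
  facet normal 1.0000 0.0000 0.0000
    outer loop
      vertex 9.0 0.0 0.0
      vertex 9.0 10.0 0.0
      vertex 9.0 10.0 22.0
    endloop
  endfacet
  facet normal 1.0000 0.0000 0.0000
    outer loop
      vertex 9.0 0.0 0.0
      vertex 9.0 10.0 22.0
      vertex 9.0 0.0 22.0
    endloop
  endfacet
endsolid part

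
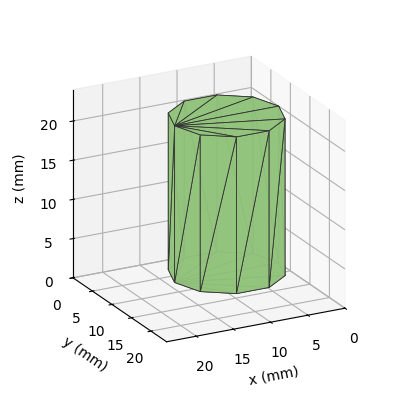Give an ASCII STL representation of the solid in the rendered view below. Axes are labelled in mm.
Reading the render: the shape is a regular 10-sided prism (a cylinder approximated with 10 flat sides), circumscribed radius ≈ 7 mm, height ≈ 20 mm (dimensions read to the nearest mm from the axis ticks). For the STL, each face is triangulated and given an outward normal.

solid part
  facet normal 0.0000 0.0000 -1.0000
    outer loop
      vertex 9.2 13.7 0.0
      vertex 12.7 11.1 0.0
      vertex 14.0 7.0 0.0
    endloop
  endfacet
  facet normal 0.0000 0.0000 -1.0000
    outer loop
      vertex 4.8 13.7 0.0
      vertex 9.2 13.7 0.0
      vertex 14.0 7.0 0.0
    endloop
  endfacet
  facet normal 0.0000 0.0000 -1.0000
    outer loop
      vertex 1.3 11.1 0.0
      vertex 4.8 13.7 0.0
      vertex 14.0 7.0 0.0
    endloop
  endfacet
  facet normal 0.0000 0.0000 -1.0000
    outer loop
      vertex 0.0 7.0 0.0
      vertex 1.3 11.1 0.0
      vertex 14.0 7.0 0.0
    endloop
  endfacet
  facet normal 0.0000 0.0000 -1.0000
    outer loop
      vertex 1.3 2.9 0.0
      vertex 0.0 7.0 0.0
      vertex 14.0 7.0 0.0
    endloop
  endfacet
  facet normal 0.0000 0.0000 -1.0000
    outer loop
      vertex 4.8 0.3 0.0
      vertex 1.3 2.9 0.0
      vertex 14.0 7.0 0.0
    endloop
  endfacet
  facet normal 0.0000 0.0000 -1.0000
    outer loop
      vertex 9.2 0.3 0.0
      vertex 4.8 0.3 0.0
      vertex 14.0 7.0 0.0
    endloop
  endfacet
  facet normal 0.0000 0.0000 -1.0000
    outer loop
      vertex 12.7 2.9 0.0
      vertex 9.2 0.3 0.0
      vertex 14.0 7.0 0.0
    endloop
  endfacet
  facet normal 0.0000 0.0000 1.0000
    outer loop
      vertex 14.0 7.0 20.0
      vertex 12.7 11.1 20.0
      vertex 9.2 13.7 20.0
    endloop
  endfacet
  facet normal 0.0000 0.0000 1.0000
    outer loop
      vertex 14.0 7.0 20.0
      vertex 9.2 13.7 20.0
      vertex 4.8 13.7 20.0
    endloop
  endfacet
  facet normal 0.0000 0.0000 1.0000
    outer loop
      vertex 14.0 7.0 20.0
      vertex 4.8 13.7 20.0
      vertex 1.3 11.1 20.0
    endloop
  endfacet
  facet normal 0.0000 0.0000 1.0000
    outer loop
      vertex 14.0 7.0 20.0
      vertex 1.3 11.1 20.0
      vertex 0.0 7.0 20.0
    endloop
  endfacet
  facet normal 0.0000 0.0000 1.0000
    outer loop
      vertex 14.0 7.0 20.0
      vertex 0.0 7.0 20.0
      vertex 1.3 2.9 20.0
    endloop
  endfacet
  facet normal 0.0000 0.0000 1.0000
    outer loop
      vertex 14.0 7.0 20.0
      vertex 1.3 2.9 20.0
      vertex 4.8 0.3 20.0
    endloop
  endfacet
  facet normal 0.0000 0.0000 1.0000
    outer loop
      vertex 14.0 7.0 20.0
      vertex 4.8 0.3 20.0
      vertex 9.2 0.3 20.0
    endloop
  endfacet
  facet normal 0.0000 0.0000 1.0000
    outer loop
      vertex 14.0 7.0 20.0
      vertex 9.2 0.3 20.0
      vertex 12.7 2.9 20.0
    endloop
  endfacet
  facet normal 0.9532 0.3022 0.0000
    outer loop
      vertex 14.0 7.0 0.0
      vertex 12.7 11.1 0.0
      vertex 12.7 11.1 20.0
    endloop
  endfacet
  facet normal 0.9532 0.3022 0.0000
    outer loop
      vertex 14.0 7.0 0.0
      vertex 12.7 11.1 20.0
      vertex 14.0 7.0 20.0
    endloop
  endfacet
  facet normal 0.5963 0.8027 0.0000
    outer loop
      vertex 12.7 11.1 0.0
      vertex 9.2 13.7 0.0
      vertex 9.2 13.7 20.0
    endloop
  endfacet
  facet normal 0.5963 0.8027 0.0000
    outer loop
      vertex 12.7 11.1 0.0
      vertex 9.2 13.7 20.0
      vertex 12.7 11.1 20.0
    endloop
  endfacet
  facet normal 0.0000 1.0000 0.0000
    outer loop
      vertex 9.2 13.7 0.0
      vertex 4.8 13.7 0.0
      vertex 4.8 13.7 20.0
    endloop
  endfacet
  facet normal 0.0000 1.0000 0.0000
    outer loop
      vertex 9.2 13.7 0.0
      vertex 4.8 13.7 20.0
      vertex 9.2 13.7 20.0
    endloop
  endfacet
  facet normal -0.5963 0.8027 0.0000
    outer loop
      vertex 4.8 13.7 0.0
      vertex 1.3 11.1 0.0
      vertex 1.3 11.1 20.0
    endloop
  endfacet
  facet normal -0.5963 0.8027 0.0000
    outer loop
      vertex 4.8 13.7 0.0
      vertex 1.3 11.1 20.0
      vertex 4.8 13.7 20.0
    endloop
  endfacet
  facet normal -0.9532 0.3022 0.0000
    outer loop
      vertex 1.3 11.1 0.0
      vertex 0.0 7.0 0.0
      vertex 0.0 7.0 20.0
    endloop
  endfacet
  facet normal -0.9532 0.3022 0.0000
    outer loop
      vertex 1.3 11.1 0.0
      vertex 0.0 7.0 20.0
      vertex 1.3 11.1 20.0
    endloop
  endfacet
  facet normal -0.9532 -0.3022 0.0000
    outer loop
      vertex 0.0 7.0 0.0
      vertex 1.3 2.9 0.0
      vertex 1.3 2.9 20.0
    endloop
  endfacet
  facet normal -0.9532 -0.3022 0.0000
    outer loop
      vertex 0.0 7.0 0.0
      vertex 1.3 2.9 20.0
      vertex 0.0 7.0 20.0
    endloop
  endfacet
  facet normal -0.5963 -0.8027 0.0000
    outer loop
      vertex 1.3 2.9 0.0
      vertex 4.8 0.3 0.0
      vertex 4.8 0.3 20.0
    endloop
  endfacet
  facet normal -0.5963 -0.8027 0.0000
    outer loop
      vertex 1.3 2.9 0.0
      vertex 4.8 0.3 20.0
      vertex 1.3 2.9 20.0
    endloop
  endfacet
  facet normal 0.0000 -1.0000 0.0000
    outer loop
      vertex 4.8 0.3 0.0
      vertex 9.2 0.3 0.0
      vertex 9.2 0.3 20.0
    endloop
  endfacet
  facet normal 0.0000 -1.0000 0.0000
    outer loop
      vertex 4.8 0.3 0.0
      vertex 9.2 0.3 20.0
      vertex 4.8 0.3 20.0
    endloop
  endfacet
  facet normal 0.5963 -0.8027 0.0000
    outer loop
      vertex 9.2 0.3 0.0
      vertex 12.7 2.9 0.0
      vertex 12.7 2.9 20.0
    endloop
  endfacet
  facet normal 0.5963 -0.8027 0.0000
    outer loop
      vertex 9.2 0.3 0.0
      vertex 12.7 2.9 20.0
      vertex 9.2 0.3 20.0
    endloop
  endfacet
  facet normal 0.9532 -0.3022 0.0000
    outer loop
      vertex 12.7 2.9 0.0
      vertex 14.0 7.0 0.0
      vertex 14.0 7.0 20.0
    endloop
  endfacet
  facet normal 0.9532 -0.3022 0.0000
    outer loop
      vertex 12.7 2.9 0.0
      vertex 14.0 7.0 20.0
      vertex 12.7 2.9 20.0
    endloop
  endfacet
endsolid part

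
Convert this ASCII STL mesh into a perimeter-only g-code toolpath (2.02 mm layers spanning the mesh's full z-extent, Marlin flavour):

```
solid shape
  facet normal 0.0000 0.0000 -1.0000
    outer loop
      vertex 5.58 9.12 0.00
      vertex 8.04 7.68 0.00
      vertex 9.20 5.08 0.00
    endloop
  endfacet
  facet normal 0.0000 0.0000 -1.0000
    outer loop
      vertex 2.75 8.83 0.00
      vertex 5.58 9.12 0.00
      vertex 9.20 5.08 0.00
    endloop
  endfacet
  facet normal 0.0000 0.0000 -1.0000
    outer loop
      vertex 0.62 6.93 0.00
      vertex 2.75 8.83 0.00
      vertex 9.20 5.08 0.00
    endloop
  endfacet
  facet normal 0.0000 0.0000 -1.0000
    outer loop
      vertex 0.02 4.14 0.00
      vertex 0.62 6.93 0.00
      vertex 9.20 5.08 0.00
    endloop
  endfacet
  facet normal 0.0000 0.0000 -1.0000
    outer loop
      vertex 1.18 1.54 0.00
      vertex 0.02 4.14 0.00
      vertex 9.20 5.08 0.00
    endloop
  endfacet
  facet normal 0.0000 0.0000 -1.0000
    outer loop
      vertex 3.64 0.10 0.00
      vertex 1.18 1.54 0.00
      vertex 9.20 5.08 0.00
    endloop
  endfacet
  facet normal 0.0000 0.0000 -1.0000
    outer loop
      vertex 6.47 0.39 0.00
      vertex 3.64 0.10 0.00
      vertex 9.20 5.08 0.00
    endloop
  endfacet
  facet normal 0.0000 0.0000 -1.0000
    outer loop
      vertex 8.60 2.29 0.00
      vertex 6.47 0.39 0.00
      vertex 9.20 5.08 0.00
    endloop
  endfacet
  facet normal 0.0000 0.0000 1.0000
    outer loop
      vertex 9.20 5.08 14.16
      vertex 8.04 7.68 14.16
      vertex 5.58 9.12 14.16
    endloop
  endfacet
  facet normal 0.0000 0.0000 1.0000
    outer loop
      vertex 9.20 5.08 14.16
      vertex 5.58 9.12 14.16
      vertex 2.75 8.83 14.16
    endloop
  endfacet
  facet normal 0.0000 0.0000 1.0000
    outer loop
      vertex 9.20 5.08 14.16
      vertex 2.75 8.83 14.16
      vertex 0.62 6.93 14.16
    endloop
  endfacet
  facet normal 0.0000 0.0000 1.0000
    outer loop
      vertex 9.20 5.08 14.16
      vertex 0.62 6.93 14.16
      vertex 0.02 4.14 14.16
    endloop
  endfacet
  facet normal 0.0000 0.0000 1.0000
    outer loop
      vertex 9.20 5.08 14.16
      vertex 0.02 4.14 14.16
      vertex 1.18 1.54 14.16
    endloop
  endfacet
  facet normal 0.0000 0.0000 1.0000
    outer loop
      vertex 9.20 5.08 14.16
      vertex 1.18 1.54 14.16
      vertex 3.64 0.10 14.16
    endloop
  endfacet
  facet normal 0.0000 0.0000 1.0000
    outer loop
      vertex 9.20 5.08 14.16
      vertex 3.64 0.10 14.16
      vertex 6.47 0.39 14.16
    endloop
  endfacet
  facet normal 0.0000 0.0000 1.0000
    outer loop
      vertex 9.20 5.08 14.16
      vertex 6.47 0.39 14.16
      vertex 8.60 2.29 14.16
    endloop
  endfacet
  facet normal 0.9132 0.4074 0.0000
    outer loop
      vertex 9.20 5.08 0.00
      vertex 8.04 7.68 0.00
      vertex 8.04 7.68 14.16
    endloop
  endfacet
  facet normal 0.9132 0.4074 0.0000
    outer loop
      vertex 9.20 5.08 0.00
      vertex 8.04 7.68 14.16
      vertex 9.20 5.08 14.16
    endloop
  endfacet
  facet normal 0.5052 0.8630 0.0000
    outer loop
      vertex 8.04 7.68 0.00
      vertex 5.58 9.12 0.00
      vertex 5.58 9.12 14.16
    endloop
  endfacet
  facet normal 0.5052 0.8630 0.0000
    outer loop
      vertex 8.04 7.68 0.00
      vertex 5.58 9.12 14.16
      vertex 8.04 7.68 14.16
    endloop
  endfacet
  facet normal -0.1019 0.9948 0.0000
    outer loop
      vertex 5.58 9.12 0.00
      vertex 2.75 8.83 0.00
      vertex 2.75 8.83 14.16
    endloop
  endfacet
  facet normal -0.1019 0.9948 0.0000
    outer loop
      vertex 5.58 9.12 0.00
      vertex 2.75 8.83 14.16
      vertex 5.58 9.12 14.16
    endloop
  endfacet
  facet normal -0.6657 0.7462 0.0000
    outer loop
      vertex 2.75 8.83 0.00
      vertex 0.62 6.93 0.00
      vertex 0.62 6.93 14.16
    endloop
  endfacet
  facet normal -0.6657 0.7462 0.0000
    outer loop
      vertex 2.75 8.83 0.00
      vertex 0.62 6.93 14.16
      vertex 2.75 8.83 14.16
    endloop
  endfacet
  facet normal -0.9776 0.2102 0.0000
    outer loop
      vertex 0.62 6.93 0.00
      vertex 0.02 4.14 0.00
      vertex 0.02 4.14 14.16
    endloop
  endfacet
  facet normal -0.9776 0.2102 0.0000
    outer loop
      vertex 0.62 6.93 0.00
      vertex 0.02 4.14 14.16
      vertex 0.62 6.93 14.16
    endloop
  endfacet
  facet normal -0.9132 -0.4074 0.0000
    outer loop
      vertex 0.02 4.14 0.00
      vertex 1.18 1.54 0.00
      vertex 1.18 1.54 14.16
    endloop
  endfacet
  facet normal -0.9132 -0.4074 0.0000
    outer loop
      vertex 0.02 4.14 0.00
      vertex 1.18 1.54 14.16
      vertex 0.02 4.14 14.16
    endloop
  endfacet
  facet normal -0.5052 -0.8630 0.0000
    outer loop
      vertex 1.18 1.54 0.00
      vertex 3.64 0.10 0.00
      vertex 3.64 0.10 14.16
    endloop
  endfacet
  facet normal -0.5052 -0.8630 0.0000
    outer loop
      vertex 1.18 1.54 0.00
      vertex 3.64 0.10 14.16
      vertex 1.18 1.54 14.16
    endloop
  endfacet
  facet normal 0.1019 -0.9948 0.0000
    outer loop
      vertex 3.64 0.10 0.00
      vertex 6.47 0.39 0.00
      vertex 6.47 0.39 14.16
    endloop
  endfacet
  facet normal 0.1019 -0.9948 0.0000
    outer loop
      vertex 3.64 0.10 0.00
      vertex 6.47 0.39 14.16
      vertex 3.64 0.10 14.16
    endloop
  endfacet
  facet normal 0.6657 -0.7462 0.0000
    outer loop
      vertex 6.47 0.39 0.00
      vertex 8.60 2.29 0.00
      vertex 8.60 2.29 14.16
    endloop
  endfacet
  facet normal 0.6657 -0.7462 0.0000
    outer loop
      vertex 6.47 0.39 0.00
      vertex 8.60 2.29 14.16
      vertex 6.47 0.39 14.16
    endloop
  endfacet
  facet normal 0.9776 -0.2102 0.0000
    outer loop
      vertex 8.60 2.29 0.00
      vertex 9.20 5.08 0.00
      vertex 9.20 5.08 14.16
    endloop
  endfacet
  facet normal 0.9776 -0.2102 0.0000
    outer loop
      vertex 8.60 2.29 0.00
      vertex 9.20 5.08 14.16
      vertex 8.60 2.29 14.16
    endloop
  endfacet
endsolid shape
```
; perimeter-only toolpath
G21 ; units = mm
G90 ; absolute positioning
G28 ; home
; layer 1
G0 Z2.02
G0 X9.20 Y5.08
G1 X8.04 Y7.68
G1 X5.58 Y9.12
G1 X2.75 Y8.83
G1 X0.62 Y6.93
G1 X0.02 Y4.14
G1 X1.18 Y1.54
G1 X3.64 Y0.10
G1 X6.47 Y0.39
G1 X8.60 Y2.29
G1 X9.20 Y5.08
; layer 2
G0 Z4.05
G0 X9.20 Y5.08
G1 X8.04 Y7.68
G1 X5.58 Y9.12
G1 X2.75 Y8.83
G1 X0.62 Y6.93
G1 X0.02 Y4.14
G1 X1.18 Y1.54
G1 X3.64 Y0.10
G1 X6.47 Y0.39
G1 X8.60 Y2.29
G1 X9.20 Y5.08
; layer 3
G0 Z6.07
G0 X9.20 Y5.08
G1 X8.04 Y7.68
G1 X5.58 Y9.12
G1 X2.75 Y8.83
G1 X0.62 Y6.93
G1 X0.02 Y4.14
G1 X1.18 Y1.54
G1 X3.64 Y0.10
G1 X6.47 Y0.39
G1 X8.60 Y2.29
G1 X9.20 Y5.08
; layer 4
G0 Z8.09
G0 X9.20 Y5.08
G1 X8.04 Y7.68
G1 X5.58 Y9.12
G1 X2.75 Y8.83
G1 X0.62 Y6.93
G1 X0.02 Y4.14
G1 X1.18 Y1.54
G1 X3.64 Y0.10
G1 X6.47 Y0.39
G1 X8.60 Y2.29
G1 X9.20 Y5.08
; layer 5
G0 Z10.11
G0 X9.20 Y5.08
G1 X8.04 Y7.68
G1 X5.58 Y9.12
G1 X2.75 Y8.83
G1 X0.62 Y6.93
G1 X0.02 Y4.14
G1 X1.18 Y1.54
G1 X3.64 Y0.10
G1 X6.47 Y0.39
G1 X8.60 Y2.29
G1 X9.20 Y5.08
; layer 6
G0 Z12.14
G0 X9.20 Y5.08
G1 X8.04 Y7.68
G1 X5.58 Y9.12
G1 X2.75 Y8.83
G1 X0.62 Y6.93
G1 X0.02 Y4.14
G1 X1.18 Y1.54
G1 X3.64 Y0.10
G1 X6.47 Y0.39
G1 X8.60 Y2.29
G1 X9.20 Y5.08
; layer 7
G0 Z14.16
G0 X9.20 Y5.08
G1 X8.04 Y7.68
G1 X5.58 Y9.12
G1 X2.75 Y8.83
G1 X0.62 Y6.93
G1 X0.02 Y4.14
G1 X1.18 Y1.54
G1 X3.64 Y0.10
G1 X6.47 Y0.39
G1 X8.60 Y2.29
G1 X9.20 Y5.08
M2 ; end

The solid is a regular 10-sided prism (a cylinder approximated with 10 flat sides), circumscribed radius ≈ 4.61 mm, height ≈ 14.2 mm. Slicing at Δz = 2.02 mm — 7 equal slices spanning the solid's height, so layer i sits at z = i·h/7 — gives 7 non-empty perimeters. Each is a 10-segment closed polygon; G0 lifts to the layer z and rapids to the start vertex, then G1 traces the edges.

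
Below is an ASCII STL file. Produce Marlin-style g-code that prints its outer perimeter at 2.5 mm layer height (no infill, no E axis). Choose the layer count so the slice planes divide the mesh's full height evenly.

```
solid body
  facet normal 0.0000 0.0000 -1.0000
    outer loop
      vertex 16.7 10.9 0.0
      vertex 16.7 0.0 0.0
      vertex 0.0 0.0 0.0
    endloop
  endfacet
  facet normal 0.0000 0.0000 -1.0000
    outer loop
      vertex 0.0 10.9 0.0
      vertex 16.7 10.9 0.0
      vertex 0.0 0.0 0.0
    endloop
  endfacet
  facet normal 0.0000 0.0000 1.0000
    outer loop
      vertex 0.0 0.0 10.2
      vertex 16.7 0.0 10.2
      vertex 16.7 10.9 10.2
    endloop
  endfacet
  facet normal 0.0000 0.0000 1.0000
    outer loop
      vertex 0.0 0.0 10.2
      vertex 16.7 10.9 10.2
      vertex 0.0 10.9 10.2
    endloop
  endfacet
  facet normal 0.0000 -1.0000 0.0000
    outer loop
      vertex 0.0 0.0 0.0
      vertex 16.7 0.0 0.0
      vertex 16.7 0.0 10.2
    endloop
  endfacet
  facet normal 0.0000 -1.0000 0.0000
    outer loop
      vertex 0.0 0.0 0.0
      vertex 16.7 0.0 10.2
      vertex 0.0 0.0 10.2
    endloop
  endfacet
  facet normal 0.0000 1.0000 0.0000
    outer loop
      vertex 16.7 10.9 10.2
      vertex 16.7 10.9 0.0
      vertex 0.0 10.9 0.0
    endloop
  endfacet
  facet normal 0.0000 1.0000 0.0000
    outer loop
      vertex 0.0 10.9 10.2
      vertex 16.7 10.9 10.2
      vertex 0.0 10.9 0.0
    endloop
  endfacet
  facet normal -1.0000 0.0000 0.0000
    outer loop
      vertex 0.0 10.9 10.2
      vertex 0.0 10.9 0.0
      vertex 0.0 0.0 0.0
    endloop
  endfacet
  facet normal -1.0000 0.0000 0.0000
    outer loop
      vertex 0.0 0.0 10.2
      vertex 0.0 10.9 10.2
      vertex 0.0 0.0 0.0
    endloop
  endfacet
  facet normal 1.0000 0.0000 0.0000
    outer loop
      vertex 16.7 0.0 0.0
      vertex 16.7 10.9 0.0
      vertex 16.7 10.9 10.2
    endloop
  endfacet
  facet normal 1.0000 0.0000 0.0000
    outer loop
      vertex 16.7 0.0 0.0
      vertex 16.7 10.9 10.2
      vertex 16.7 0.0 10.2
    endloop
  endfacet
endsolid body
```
; perimeter-only toolpath
G21 ; units = mm
G90 ; absolute positioning
G28 ; home
; layer 1
G0 Z2.5
G0 X0.0 Y0.0
G1 X16.7 Y0.0
G1 X16.7 Y10.9
G1 X0.0 Y10.9
G1 X0.0 Y0.0
; layer 2
G0 Z5.1
G0 X0.0 Y0.0
G1 X16.7 Y0.0
G1 X16.7 Y10.9
G1 X0.0 Y10.9
G1 X0.0 Y0.0
; layer 3
G0 Z7.6
G0 X0.0 Y0.0
G1 X16.7 Y0.0
G1 X16.7 Y10.9
G1 X0.0 Y10.9
G1 X0.0 Y0.0
; layer 4
G0 Z10.2
G0 X0.0 Y0.0
G1 X16.7 Y0.0
G1 X16.7 Y10.9
G1 X0.0 Y10.9
G1 X0.0 Y0.0
M2 ; end

The solid is a rectangular box, roughly 16.7 × 10.9 mm footprint and 10.2 mm tall. Slicing at Δz = 2.5 mm — 4 equal slices spanning the solid's height, so layer i sits at z = i·h/4 — gives 4 non-empty perimeters. Each is a 4-segment closed polygon; G0 lifts to the layer z and rapids to the start vertex, then G1 traces the edges.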